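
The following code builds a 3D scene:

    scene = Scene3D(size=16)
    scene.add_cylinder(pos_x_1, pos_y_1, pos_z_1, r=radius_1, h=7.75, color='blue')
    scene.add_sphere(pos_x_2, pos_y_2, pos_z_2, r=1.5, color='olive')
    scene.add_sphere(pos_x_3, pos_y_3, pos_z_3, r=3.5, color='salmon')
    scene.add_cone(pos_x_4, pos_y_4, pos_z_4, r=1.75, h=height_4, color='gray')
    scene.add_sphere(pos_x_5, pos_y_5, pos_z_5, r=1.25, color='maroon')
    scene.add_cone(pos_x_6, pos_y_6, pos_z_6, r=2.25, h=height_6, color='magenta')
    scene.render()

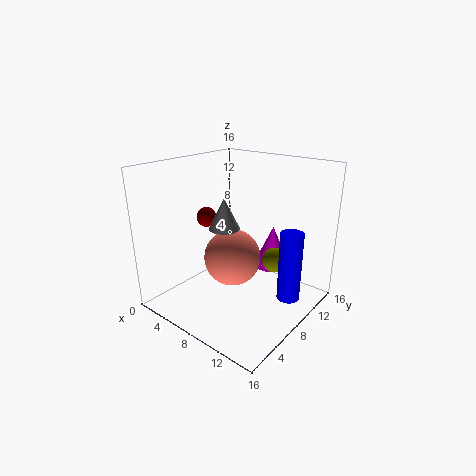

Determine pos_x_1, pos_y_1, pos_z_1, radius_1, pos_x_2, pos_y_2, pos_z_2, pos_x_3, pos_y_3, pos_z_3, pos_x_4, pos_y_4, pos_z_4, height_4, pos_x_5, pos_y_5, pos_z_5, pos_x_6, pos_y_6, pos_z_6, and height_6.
pos_x_1 = 13.75
pos_y_1 = 9.75
pos_z_1 = 1.75
radius_1 = 1.25
pos_x_2 = 10.25
pos_y_2 = 12.25
pos_z_2 = 4.25
pos_x_3 = 5.5
pos_y_3 = 10
pos_z_3 = 4
pos_x_4 = 6.25
pos_y_4 = 7.75
pos_z_4 = 8.75
height_4 = 3.5
pos_x_5 = 1.5
pos_y_5 = 9.75
pos_z_5 = 8.5
pos_x_6 = 9.25
pos_y_6 = 13.25
pos_z_6 = 3
height_6 = 5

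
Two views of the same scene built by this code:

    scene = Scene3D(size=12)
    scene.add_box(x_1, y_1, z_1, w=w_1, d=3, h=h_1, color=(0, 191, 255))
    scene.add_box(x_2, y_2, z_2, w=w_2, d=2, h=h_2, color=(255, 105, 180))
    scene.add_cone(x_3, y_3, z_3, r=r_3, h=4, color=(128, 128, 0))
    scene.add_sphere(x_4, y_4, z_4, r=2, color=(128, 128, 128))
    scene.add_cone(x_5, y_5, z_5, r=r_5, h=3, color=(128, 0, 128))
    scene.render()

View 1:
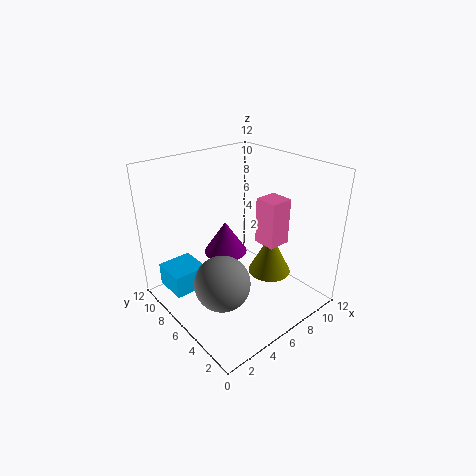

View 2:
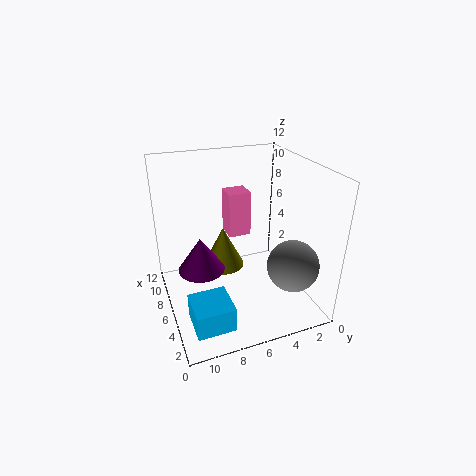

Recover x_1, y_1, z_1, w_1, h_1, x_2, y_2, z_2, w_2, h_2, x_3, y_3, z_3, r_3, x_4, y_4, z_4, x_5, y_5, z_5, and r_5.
x_1 = 1; y_1 = 8; z_1 = 1; w_1 = 3; h_1 = 2; x_2 = 8; y_2 = 4; z_2 = 5; w_2 = 2; h_2 = 4; x_3 = 10; y_3 = 6; z_3 = 1; r_3 = 2; x_4 = 2; y_4 = 3; z_4 = 5; x_5 = 7; y_5 = 9; z_5 = 3; r_5 = 2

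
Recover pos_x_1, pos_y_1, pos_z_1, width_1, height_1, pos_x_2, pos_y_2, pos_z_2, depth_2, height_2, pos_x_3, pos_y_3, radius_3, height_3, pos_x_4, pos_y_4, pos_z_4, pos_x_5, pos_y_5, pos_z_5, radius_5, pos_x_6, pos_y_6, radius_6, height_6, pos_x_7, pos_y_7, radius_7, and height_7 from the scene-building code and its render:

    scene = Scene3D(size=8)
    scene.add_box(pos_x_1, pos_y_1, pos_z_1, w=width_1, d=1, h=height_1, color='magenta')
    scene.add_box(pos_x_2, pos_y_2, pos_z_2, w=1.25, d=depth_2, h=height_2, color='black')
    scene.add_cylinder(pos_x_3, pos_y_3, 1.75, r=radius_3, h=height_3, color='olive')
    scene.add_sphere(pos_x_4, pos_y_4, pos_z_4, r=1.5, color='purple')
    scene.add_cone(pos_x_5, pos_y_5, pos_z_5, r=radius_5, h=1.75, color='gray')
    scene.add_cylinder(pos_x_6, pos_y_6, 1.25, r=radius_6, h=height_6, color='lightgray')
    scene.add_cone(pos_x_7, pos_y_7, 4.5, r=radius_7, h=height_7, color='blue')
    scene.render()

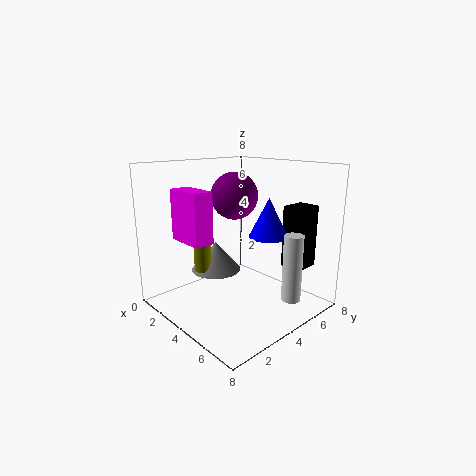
pos_x_1 = 3; pos_y_1 = 0.5; pos_z_1 = 4.5; width_1 = 2; height_1 = 2.5; pos_x_2 = 5.5; pos_y_2 = 6; pos_z_2 = 2.25; depth_2 = 1.5; height_2 = 3.5; pos_x_3 = 2; pos_y_3 = 3; radius_3 = 0.5; height_3 = 2.5; pos_x_4 = 1.5; pos_y_4 = 6; pos_z_4 = 5.75; pos_x_5 = 2; pos_y_5 = 4; pos_z_5 = 1.5; radius_5 = 1.5; pos_x_6 = 7.25; pos_y_6 = 4.75; radius_6 = 0.5; height_6 = 3.5; pos_x_7 = 6; pos_y_7 = 4.25; radius_7 = 1; height_7 = 2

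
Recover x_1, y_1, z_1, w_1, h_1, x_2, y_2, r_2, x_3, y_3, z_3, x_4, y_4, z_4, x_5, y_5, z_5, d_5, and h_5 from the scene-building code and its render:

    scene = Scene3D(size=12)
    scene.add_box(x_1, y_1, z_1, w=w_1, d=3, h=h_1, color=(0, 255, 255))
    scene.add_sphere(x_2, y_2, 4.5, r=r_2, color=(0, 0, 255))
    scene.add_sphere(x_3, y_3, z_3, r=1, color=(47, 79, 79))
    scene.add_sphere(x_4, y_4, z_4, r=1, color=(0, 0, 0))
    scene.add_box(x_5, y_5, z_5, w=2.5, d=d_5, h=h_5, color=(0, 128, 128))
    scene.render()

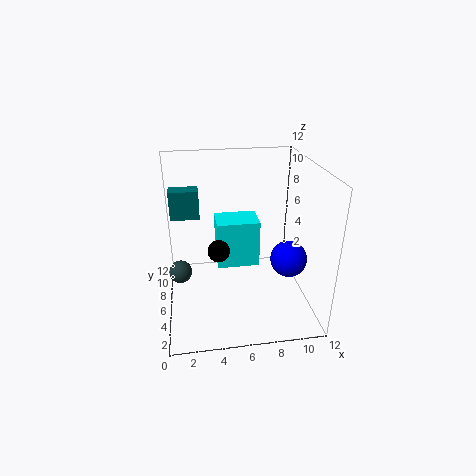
x_1 = 4.5; y_1 = 8.5; z_1 = 1.5; w_1 = 4; h_1 = 4.5; x_2 = 10; y_2 = 4.5; r_2 = 1.5; x_3 = 1; y_3 = 7; z_3 = 2.5; x_4 = 4.5; y_4 = 7.5; z_4 = 4; x_5 = 0.5; y_5 = 8; z_5 = 7; d_5 = 1.5; h_5 = 2.5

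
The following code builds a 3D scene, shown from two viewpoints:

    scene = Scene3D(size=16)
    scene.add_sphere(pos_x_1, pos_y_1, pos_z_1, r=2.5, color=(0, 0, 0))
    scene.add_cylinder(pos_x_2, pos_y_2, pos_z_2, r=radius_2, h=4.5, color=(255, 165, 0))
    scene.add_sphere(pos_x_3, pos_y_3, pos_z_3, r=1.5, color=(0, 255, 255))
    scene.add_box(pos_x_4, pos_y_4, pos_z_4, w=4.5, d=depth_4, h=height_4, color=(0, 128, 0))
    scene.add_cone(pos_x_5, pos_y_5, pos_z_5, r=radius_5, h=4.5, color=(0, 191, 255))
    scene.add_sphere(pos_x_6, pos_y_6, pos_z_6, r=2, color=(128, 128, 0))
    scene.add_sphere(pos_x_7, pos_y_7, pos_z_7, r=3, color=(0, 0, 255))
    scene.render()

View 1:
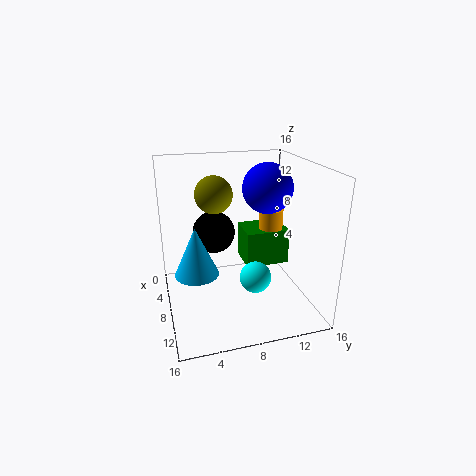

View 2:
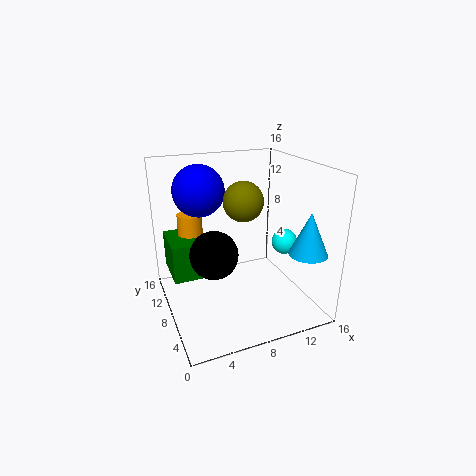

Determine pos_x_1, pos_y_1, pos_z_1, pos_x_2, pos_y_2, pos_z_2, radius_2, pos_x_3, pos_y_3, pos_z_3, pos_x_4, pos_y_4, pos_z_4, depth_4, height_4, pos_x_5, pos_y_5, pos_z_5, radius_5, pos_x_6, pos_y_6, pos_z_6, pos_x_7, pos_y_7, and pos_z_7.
pos_x_1 = 4.5
pos_y_1 = 6
pos_z_1 = 7.5
pos_x_2 = 4
pos_y_2 = 13.5
pos_z_2 = 5
radius_2 = 1.5
pos_x_3 = 14
pos_y_3 = 8
pos_z_3 = 6.5
pos_x_4 = 1
pos_y_4 = 10
pos_z_4 = 2.5
depth_4 = 5.5
height_4 = 4.5
pos_x_5 = 13.5
pos_y_5 = 2.5
pos_z_5 = 7.5
radius_5 = 2
pos_x_6 = 7.5
pos_y_6 = 5.5
pos_z_6 = 13
pos_x_7 = 5
pos_y_7 = 12.5
pos_z_7 = 12.5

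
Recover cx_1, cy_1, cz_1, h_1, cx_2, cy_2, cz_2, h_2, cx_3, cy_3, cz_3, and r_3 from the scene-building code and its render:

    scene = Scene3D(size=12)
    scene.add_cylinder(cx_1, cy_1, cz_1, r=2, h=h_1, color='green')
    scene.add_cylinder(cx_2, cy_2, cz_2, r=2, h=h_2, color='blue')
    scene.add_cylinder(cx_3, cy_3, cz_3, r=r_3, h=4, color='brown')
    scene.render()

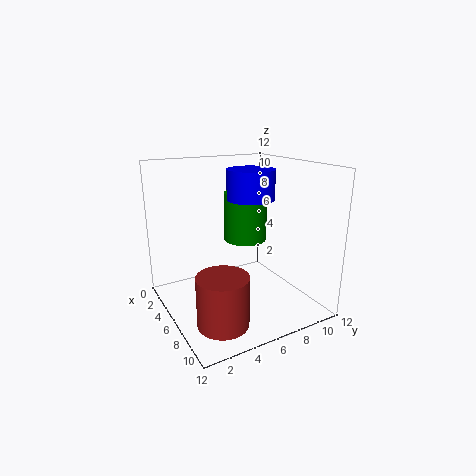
cx_1 = 3
cy_1 = 8.5
cz_1 = 4.5
h_1 = 4.5
cx_2 = 5.5
cy_2 = 7.5
cz_2 = 9
h_2 = 2.5
cx_3 = 9
cy_3 = 3
cz_3 = 0.5
r_3 = 2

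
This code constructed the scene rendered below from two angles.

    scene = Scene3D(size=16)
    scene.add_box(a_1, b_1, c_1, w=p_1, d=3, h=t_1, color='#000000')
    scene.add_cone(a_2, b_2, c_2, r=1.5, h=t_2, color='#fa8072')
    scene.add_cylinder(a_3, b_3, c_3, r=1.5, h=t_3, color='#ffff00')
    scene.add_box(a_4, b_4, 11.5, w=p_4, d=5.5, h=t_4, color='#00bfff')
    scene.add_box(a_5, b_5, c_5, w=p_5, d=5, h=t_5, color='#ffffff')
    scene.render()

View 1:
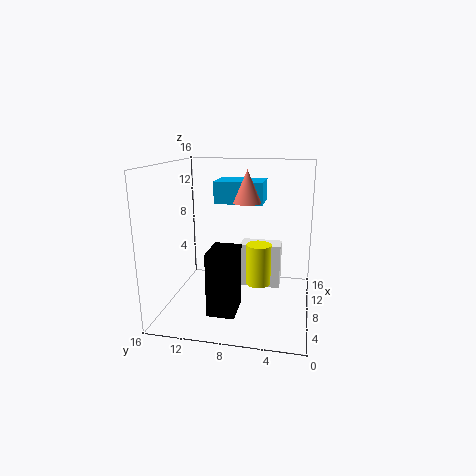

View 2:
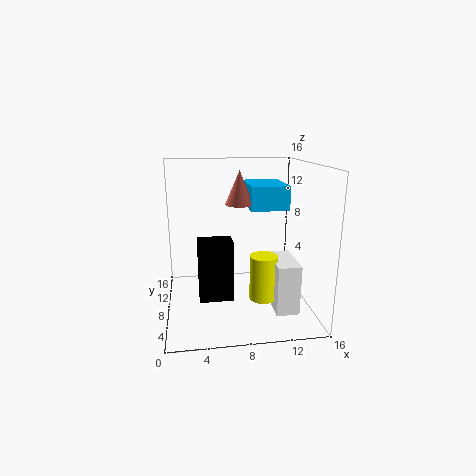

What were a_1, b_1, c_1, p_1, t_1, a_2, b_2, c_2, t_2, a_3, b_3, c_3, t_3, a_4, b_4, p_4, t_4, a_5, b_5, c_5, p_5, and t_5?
a_1 = 3.5; b_1 = 7.5; c_1 = 0.5; p_1 = 4; t_1 = 7; a_2 = 8; b_2 = 7; c_2 = 12; t_2 = 3.5; a_3 = 10.5; b_3 = 6; c_3 = 1.5; t_3 = 5; a_4 = 9; b_4 = 5.5; p_4 = 4; t_4 = 2.5; a_5 = 11.5; b_5 = 3.5; c_5 = 0.5; p_5 = 2.5; t_5 = 5.5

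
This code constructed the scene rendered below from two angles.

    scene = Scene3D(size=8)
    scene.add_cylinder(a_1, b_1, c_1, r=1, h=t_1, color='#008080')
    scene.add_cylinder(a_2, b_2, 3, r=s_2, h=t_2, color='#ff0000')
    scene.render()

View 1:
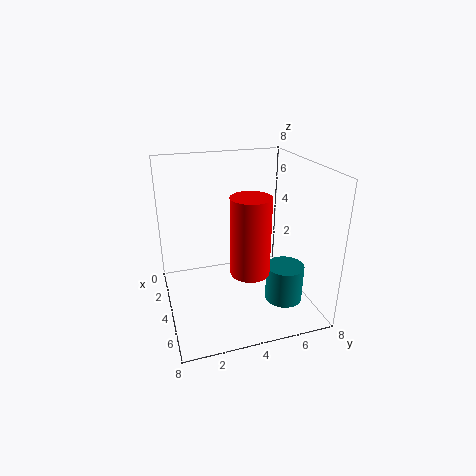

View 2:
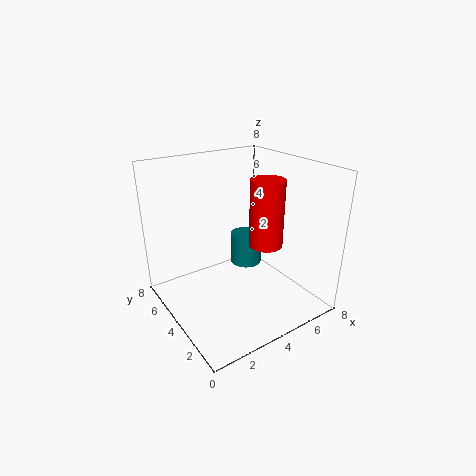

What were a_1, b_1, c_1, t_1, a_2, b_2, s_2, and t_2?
a_1 = 6
b_1 = 6
c_1 = 1
t_1 = 2
a_2 = 6
b_2 = 4
s_2 = 1
t_2 = 4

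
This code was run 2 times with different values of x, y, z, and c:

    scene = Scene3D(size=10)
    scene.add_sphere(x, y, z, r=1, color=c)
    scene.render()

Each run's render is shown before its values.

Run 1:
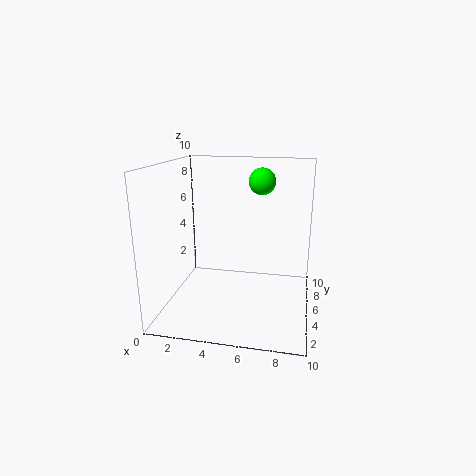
x = 6.25; y = 7.75; z = 8.5; c = 'lime'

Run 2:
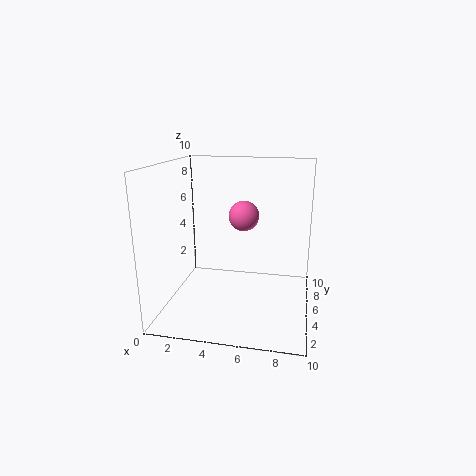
x = 5.5; y = 4.5; z = 6.75; c = 'hotpink'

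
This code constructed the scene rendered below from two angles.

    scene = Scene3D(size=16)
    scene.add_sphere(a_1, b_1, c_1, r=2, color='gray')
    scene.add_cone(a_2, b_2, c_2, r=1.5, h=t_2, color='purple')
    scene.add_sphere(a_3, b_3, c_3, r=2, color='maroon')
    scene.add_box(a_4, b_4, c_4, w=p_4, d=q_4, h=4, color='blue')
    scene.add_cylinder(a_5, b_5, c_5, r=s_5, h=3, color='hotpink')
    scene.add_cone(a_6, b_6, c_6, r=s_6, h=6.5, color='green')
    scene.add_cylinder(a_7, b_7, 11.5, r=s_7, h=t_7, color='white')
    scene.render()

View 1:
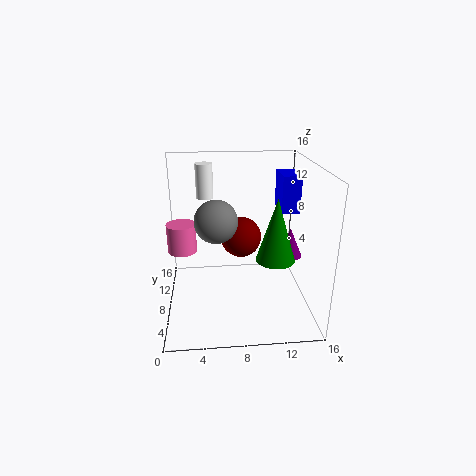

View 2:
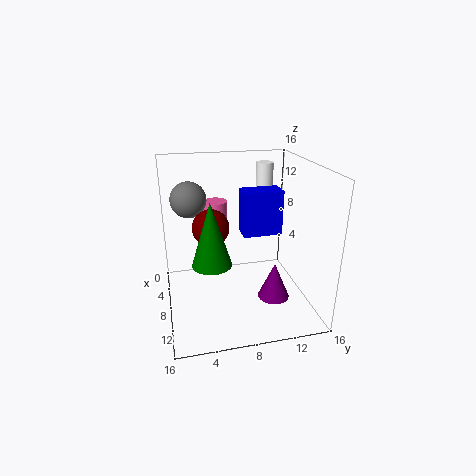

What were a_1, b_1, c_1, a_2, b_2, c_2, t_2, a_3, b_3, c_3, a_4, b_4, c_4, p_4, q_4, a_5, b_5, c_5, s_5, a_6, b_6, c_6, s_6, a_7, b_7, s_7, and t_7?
a_1 = 5.5
b_1 = 3
c_1 = 12
a_2 = 14.5
b_2 = 10
c_2 = 4.5
t_2 = 3.5
a_3 = 8
b_3 = 5
c_3 = 9.5
a_4 = 12.5
b_4 = 7
c_4 = 11
p_4 = 2
q_4 = 3.5
a_5 = 2
b_5 = 6.5
c_5 = 7.5
s_5 = 1.5
a_6 = 11.5
b_6 = 4.5
c_6 = 7
s_6 = 2
a_7 = 4.5
b_7 = 12
s_7 = 1
t_7 = 4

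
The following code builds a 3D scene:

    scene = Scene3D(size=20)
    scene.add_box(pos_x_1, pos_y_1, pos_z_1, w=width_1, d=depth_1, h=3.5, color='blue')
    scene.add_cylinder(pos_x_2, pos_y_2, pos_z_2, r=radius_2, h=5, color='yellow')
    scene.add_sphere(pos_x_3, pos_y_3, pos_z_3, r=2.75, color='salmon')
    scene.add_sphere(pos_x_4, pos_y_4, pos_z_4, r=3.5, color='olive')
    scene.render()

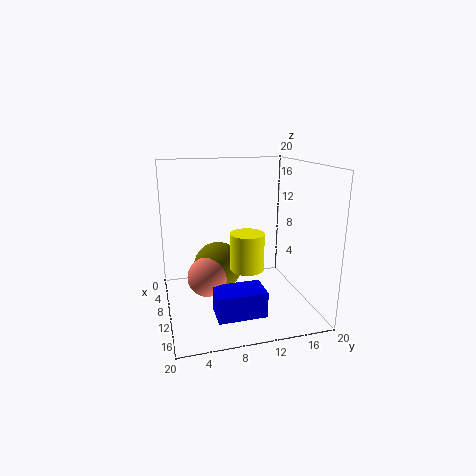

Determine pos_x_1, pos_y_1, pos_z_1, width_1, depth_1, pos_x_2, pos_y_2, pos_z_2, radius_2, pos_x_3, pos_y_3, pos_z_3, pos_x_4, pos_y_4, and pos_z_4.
pos_x_1 = 12.5
pos_y_1 = 5.75
pos_z_1 = 1
width_1 = 4
depth_1 = 6.5
pos_x_2 = 12.75
pos_y_2 = 10.5
pos_z_2 = 6.5
radius_2 = 2.25
pos_x_3 = 10.25
pos_y_3 = 5.5
pos_z_3 = 4.75
pos_x_4 = 8
pos_y_4 = 7.5
pos_z_4 = 5.25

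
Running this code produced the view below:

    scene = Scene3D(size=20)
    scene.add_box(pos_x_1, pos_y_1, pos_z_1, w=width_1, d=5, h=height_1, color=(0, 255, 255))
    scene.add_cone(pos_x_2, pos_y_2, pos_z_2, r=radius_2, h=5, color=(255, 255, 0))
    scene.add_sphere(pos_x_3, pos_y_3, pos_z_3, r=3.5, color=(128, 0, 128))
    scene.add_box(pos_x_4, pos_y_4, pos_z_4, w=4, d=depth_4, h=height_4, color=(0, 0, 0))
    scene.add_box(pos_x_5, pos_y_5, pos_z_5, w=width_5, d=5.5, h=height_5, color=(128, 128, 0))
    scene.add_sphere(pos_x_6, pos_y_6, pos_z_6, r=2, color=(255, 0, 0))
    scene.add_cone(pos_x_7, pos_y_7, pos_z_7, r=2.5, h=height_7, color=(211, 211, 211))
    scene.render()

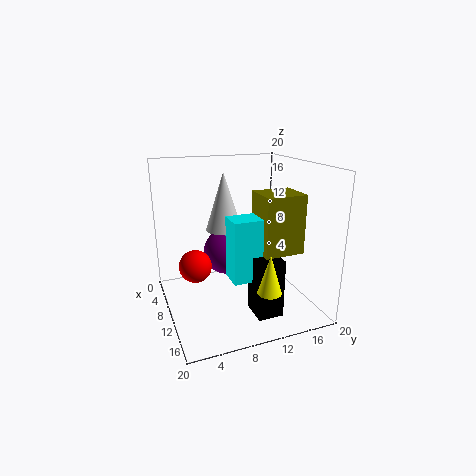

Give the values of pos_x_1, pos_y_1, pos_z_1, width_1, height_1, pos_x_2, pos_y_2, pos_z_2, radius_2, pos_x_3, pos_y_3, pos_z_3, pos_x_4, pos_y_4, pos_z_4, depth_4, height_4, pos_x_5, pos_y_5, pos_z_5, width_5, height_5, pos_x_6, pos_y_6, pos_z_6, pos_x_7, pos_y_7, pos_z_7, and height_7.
pos_x_1 = 10.5; pos_y_1 = 8; pos_z_1 = 5; width_1 = 3.5; height_1 = 8.5; pos_x_2 = 18; pos_y_2 = 11; pos_z_2 = 5.5; radius_2 = 1.5; pos_x_3 = 5; pos_y_3 = 10; pos_z_3 = 6; pos_x_4 = 12.5; pos_y_4 = 10.5; pos_z_4 = 0.5; depth_4 = 3.5; height_4 = 8; pos_x_5 = 10; pos_y_5 = 12; pos_z_5 = 8.5; width_5 = 5; height_5 = 8; pos_x_6 = 13.5; pos_y_6 = 3; pos_z_6 = 8.5; pos_x_7 = 8.5; pos_y_7 = 8.5; pos_z_7 = 11; height_7 = 8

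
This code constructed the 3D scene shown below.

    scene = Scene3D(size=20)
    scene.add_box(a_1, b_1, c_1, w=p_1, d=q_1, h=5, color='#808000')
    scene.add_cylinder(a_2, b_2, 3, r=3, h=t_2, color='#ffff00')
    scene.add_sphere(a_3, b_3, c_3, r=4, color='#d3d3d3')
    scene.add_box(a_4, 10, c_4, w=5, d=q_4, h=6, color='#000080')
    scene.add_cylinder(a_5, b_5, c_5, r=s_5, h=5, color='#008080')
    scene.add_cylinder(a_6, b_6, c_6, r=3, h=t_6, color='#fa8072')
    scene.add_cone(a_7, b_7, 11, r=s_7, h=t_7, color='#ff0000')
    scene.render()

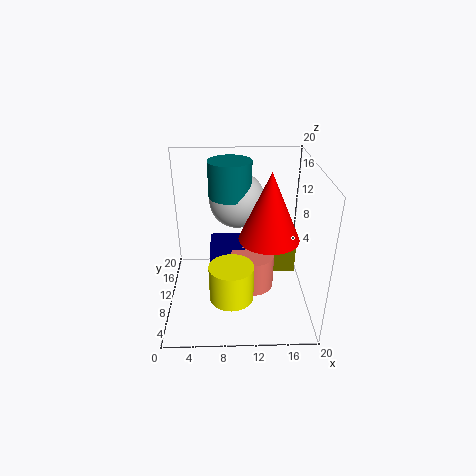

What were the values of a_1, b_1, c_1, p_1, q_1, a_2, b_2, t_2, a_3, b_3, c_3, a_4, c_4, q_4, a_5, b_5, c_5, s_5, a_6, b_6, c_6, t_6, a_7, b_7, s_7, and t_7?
a_1 = 15
b_1 = 13
c_1 = 2
p_1 = 4
q_1 = 3
a_2 = 9
b_2 = 6
t_2 = 5
a_3 = 10
b_3 = 14
c_3 = 14
a_4 = 6
c_4 = 2
q_4 = 5
a_5 = 9
b_5 = 13
c_5 = 15
s_5 = 3
a_6 = 12
b_6 = 9
c_6 = 3
t_6 = 5
a_7 = 14
b_7 = 8
s_7 = 4
t_7 = 9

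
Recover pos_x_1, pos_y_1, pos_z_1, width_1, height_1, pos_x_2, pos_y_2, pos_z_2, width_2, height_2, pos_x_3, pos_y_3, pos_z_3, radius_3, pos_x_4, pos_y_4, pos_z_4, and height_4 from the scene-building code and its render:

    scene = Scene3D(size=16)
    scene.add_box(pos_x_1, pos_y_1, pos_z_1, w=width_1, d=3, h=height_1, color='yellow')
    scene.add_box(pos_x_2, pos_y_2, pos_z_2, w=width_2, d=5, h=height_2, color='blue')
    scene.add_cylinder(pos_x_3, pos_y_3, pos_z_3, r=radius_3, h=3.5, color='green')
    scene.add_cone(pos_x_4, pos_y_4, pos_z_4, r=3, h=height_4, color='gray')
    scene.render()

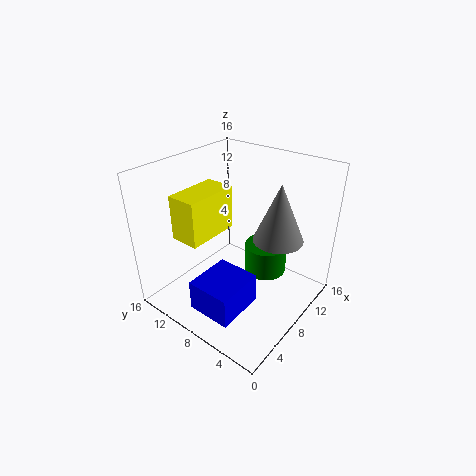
pos_x_1 = 1.5, pos_y_1 = 8, pos_z_1 = 10, width_1 = 5.5, height_1 = 4.5, pos_x_2 = 2, pos_y_2 = 5, pos_z_2 = 1, width_2 = 5.5, height_2 = 3.5, pos_x_3 = 11.5, pos_y_3 = 6.5, pos_z_3 = 2.5, radius_3 = 2.5, pos_x_4 = 12.5, pos_y_4 = 5.5, pos_z_4 = 6.5, height_4 = 7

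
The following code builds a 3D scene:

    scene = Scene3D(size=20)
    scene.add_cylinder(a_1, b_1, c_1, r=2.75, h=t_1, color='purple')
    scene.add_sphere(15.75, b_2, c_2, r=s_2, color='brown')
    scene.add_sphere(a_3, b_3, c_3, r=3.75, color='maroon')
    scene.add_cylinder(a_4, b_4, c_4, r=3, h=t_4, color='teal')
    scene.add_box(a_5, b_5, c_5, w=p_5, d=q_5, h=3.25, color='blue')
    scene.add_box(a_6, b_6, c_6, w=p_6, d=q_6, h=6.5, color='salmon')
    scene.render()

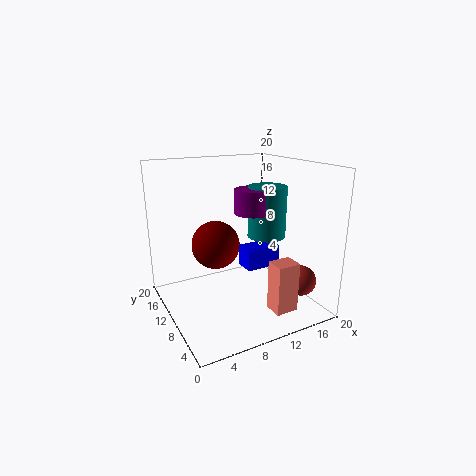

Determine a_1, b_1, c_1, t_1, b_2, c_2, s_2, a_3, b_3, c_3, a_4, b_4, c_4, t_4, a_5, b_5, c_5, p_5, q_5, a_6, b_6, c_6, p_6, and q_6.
a_1 = 14.5
b_1 = 13.75
c_1 = 12
t_1 = 3.75
b_2 = 3
c_2 = 5.25
s_2 = 2
a_3 = 9.25
b_3 = 16
c_3 = 7
a_4 = 17
b_4 = 13.5
c_4 = 8
t_4 = 8
a_5 = 12
b_5 = 10.25
c_5 = 4.25
p_5 = 5.25
q_5 = 3
a_6 = 11
b_6 = 1.25
c_6 = 2.25
p_6 = 3
q_6 = 2.5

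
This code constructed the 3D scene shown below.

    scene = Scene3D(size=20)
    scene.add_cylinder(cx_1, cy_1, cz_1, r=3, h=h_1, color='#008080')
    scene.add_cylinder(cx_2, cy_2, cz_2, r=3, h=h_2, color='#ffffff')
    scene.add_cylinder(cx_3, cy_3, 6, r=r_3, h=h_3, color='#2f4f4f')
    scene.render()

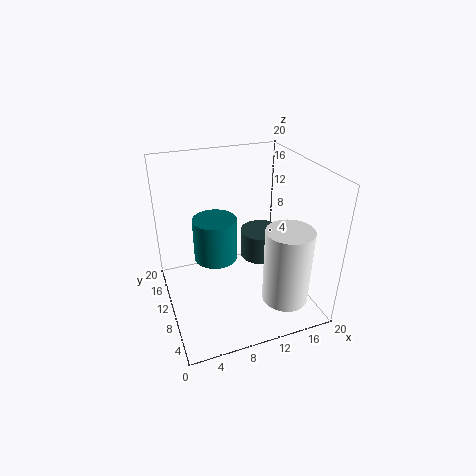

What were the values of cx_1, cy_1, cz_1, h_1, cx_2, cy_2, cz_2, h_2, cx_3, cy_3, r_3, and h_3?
cx_1 = 7; cy_1 = 11; cz_1 = 7; h_1 = 6; cx_2 = 14; cy_2 = 3; cz_2 = 4; h_2 = 10; cx_3 = 14; cy_3 = 11; r_3 = 3; h_3 = 4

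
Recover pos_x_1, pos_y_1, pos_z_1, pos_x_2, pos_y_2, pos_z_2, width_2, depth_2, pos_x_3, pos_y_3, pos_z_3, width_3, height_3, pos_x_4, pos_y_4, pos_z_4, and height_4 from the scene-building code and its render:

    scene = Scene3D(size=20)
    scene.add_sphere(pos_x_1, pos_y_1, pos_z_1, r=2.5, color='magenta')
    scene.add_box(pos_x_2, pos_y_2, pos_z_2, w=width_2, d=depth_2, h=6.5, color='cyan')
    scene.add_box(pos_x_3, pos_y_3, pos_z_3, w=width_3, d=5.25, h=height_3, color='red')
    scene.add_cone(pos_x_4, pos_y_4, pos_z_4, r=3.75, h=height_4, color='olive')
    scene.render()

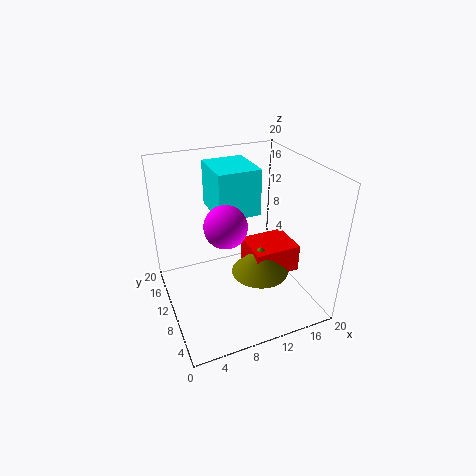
pos_x_1 = 6.25
pos_y_1 = 4.75
pos_z_1 = 15.25
pos_x_2 = 7.5
pos_y_2 = 10.25
pos_z_2 = 12.75
width_2 = 6
depth_2 = 7
pos_x_3 = 10.5
pos_y_3 = 4.75
pos_z_3 = 6.25
width_3 = 6.25
height_3 = 3.75
pos_x_4 = 11.5
pos_y_4 = 6
pos_z_4 = 6.75
height_4 = 3.75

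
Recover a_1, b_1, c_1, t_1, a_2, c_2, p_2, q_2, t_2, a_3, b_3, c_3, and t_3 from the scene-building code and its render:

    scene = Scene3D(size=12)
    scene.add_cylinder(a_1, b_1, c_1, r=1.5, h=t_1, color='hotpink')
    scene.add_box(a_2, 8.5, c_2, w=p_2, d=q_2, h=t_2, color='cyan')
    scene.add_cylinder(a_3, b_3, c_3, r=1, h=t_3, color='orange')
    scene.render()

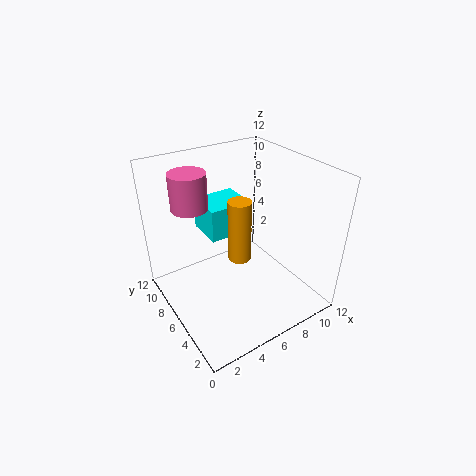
a_1 = 3; b_1 = 8.5; c_1 = 8.5; t_1 = 3; a_2 = 5; c_2 = 4.5; p_2 = 4; q_2 = 3.5; t_2 = 3; a_3 = 6.5; b_3 = 6.5; c_3 = 3.5; t_3 = 5.5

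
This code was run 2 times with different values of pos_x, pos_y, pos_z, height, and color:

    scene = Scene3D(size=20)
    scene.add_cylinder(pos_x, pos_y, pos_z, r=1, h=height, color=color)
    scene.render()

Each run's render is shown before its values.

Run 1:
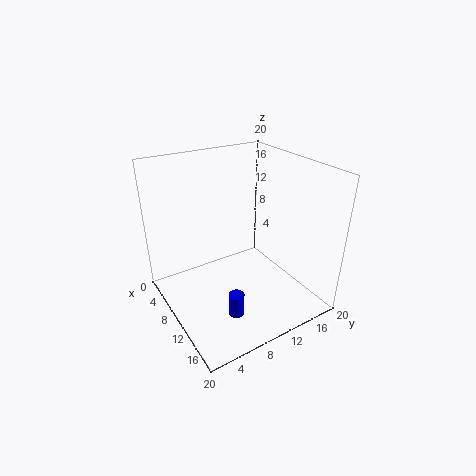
pos_x = 16
pos_y = 6
pos_z = 3
height = 3
color = 'blue'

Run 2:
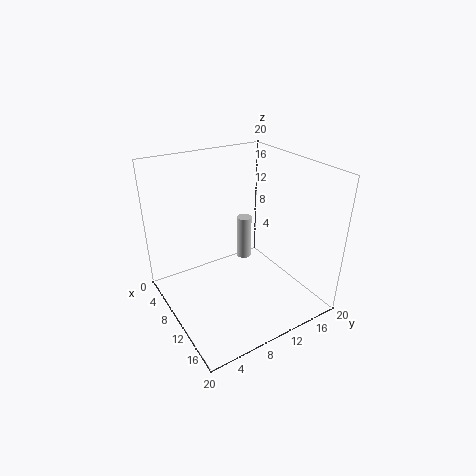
pos_x = 10
pos_y = 11
pos_z = 7
height = 6
color = 'lightgray'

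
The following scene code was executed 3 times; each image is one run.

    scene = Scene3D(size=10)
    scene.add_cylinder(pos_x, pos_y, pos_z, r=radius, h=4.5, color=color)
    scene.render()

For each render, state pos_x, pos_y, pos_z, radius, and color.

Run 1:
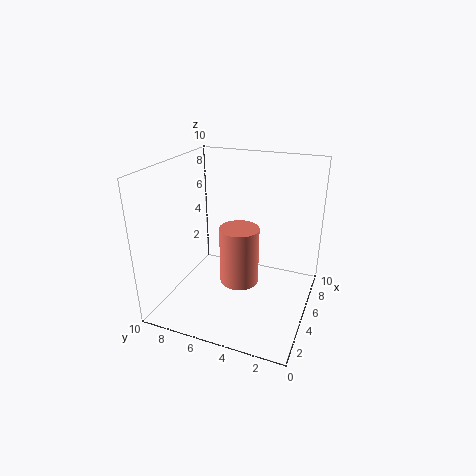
pos_x = 6.5; pos_y = 5.5; pos_z = 0.5; radius = 1.5; color = 'salmon'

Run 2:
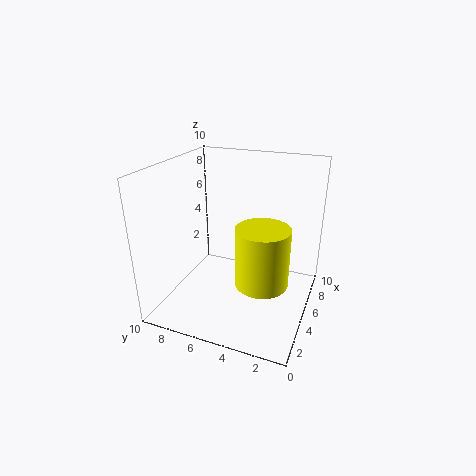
pos_x = 6; pos_y = 3.5; pos_z = 1; radius = 2; color = 'yellow'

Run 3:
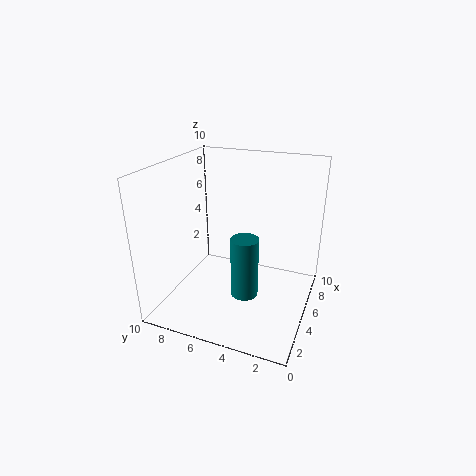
pos_x = 5; pos_y = 4.5; pos_z = 0.5; radius = 1; color = 'teal'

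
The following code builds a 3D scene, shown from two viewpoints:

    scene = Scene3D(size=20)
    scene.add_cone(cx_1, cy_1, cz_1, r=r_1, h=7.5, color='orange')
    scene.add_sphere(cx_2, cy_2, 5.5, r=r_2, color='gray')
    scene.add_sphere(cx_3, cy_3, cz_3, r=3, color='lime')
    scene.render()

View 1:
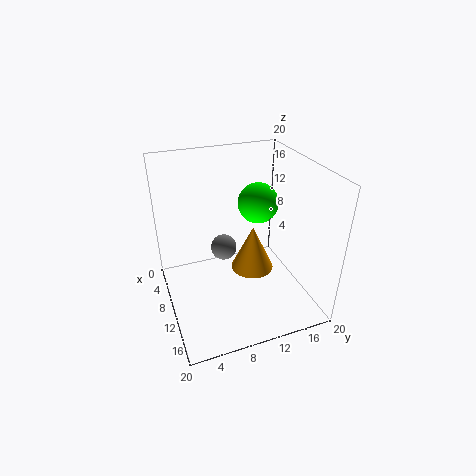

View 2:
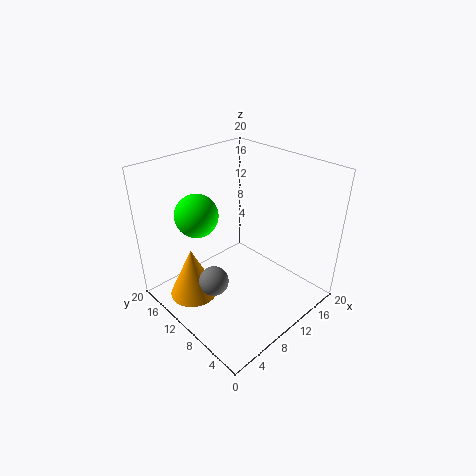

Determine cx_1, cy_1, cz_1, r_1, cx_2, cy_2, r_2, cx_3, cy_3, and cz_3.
cx_1 = 5, cy_1 = 14.5, cz_1 = 0.5, r_1 = 3.5, cx_2 = 5, cy_2 = 9.5, r_2 = 2, cx_3 = 6.5, cy_3 = 14.5, cz_3 = 13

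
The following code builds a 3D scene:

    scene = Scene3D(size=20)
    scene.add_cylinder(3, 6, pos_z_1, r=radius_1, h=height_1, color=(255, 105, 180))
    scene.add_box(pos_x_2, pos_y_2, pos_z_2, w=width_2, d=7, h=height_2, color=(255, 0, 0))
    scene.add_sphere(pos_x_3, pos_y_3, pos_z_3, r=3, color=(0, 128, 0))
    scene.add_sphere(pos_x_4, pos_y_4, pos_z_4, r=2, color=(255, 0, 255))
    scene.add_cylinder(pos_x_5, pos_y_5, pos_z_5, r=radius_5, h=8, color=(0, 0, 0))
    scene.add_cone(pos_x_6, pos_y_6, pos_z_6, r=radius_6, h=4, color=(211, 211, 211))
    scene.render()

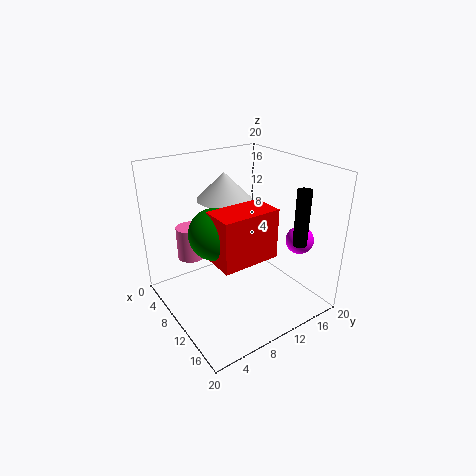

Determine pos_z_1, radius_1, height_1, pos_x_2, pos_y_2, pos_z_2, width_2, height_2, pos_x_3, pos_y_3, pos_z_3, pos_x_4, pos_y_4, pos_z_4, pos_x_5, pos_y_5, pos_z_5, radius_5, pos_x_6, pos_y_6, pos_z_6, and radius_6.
pos_z_1 = 5; radius_1 = 2; height_1 = 5; pos_x_2 = 14; pos_y_2 = 3; pos_z_2 = 11; width_2 = 4; height_2 = 6; pos_x_3 = 14; pos_y_3 = 4; pos_z_3 = 14; pos_x_4 = 14; pos_y_4 = 18; pos_z_4 = 9; pos_x_5 = 15; pos_y_5 = 17; pos_z_5 = 9; radius_5 = 1; pos_x_6 = 5; pos_y_6 = 11; pos_z_6 = 14; radius_6 = 4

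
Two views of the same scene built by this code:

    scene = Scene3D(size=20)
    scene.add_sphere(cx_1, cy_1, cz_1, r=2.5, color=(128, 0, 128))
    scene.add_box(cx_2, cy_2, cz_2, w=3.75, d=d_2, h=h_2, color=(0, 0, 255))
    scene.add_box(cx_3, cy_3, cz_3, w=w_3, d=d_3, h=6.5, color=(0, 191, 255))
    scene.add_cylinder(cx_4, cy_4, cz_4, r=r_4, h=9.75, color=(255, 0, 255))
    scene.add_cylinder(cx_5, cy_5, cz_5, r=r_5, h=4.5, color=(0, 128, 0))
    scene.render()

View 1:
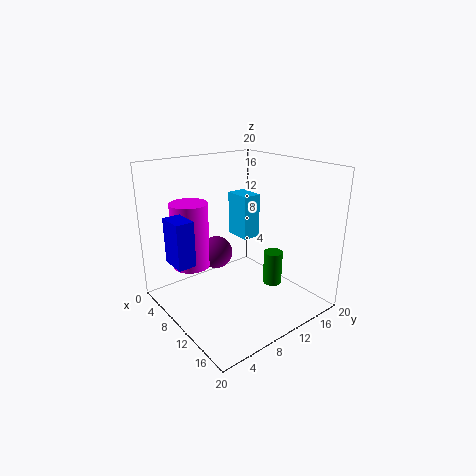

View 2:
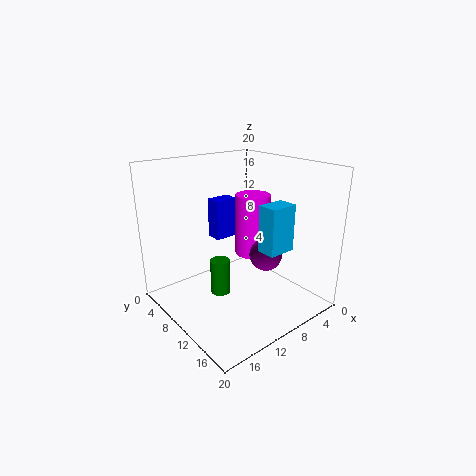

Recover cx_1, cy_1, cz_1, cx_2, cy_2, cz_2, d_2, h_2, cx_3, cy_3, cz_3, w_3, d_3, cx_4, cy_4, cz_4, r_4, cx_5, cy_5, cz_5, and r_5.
cx_1 = 4.5, cy_1 = 10, cz_1 = 5.75, cx_2 = 5.25, cy_2 = 1.25, cz_2 = 7.25, d_2 = 2.5, h_2 = 6.25, cx_3 = 4.5, cy_3 = 12.5, cz_3 = 8.5, w_3 = 4, d_3 = 2.75, cx_4 = 3.75, cy_4 = 6, cz_4 = 4.5, r_4 = 2.75, cx_5 = 14.75, cy_5 = 12.25, cz_5 = 4.5, r_5 = 1.25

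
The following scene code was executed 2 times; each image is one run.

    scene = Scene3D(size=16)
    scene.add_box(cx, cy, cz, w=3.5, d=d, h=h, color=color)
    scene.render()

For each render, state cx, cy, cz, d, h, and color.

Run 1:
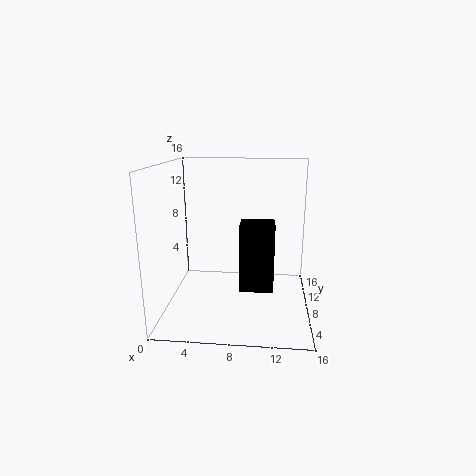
cx = 8.5, cy = 4, cz = 3.5, d = 3, h = 7, color = 'black'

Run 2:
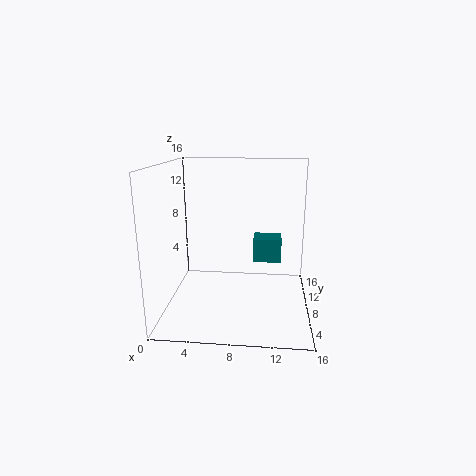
cx = 9.5, cy = 12, cz = 3.5, d = 3, h = 3, color = 'teal'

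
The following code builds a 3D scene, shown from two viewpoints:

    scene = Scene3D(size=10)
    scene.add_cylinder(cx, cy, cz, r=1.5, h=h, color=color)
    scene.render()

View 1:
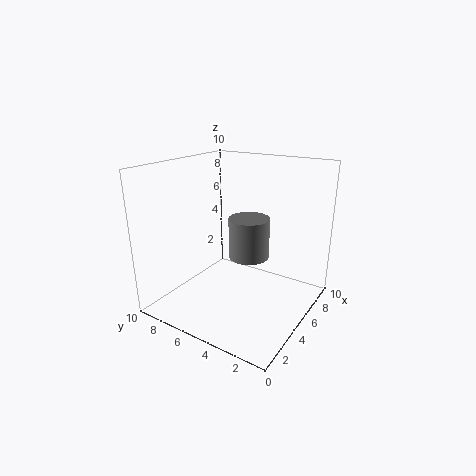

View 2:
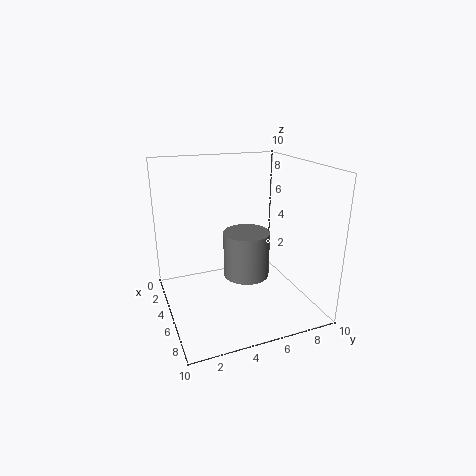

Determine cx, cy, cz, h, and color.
cx = 6.5; cy = 5; cz = 3; h = 3; color = 'gray'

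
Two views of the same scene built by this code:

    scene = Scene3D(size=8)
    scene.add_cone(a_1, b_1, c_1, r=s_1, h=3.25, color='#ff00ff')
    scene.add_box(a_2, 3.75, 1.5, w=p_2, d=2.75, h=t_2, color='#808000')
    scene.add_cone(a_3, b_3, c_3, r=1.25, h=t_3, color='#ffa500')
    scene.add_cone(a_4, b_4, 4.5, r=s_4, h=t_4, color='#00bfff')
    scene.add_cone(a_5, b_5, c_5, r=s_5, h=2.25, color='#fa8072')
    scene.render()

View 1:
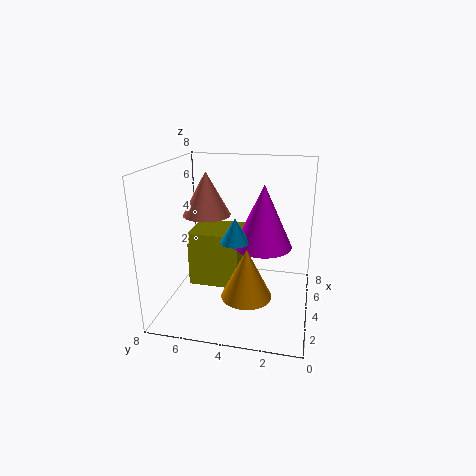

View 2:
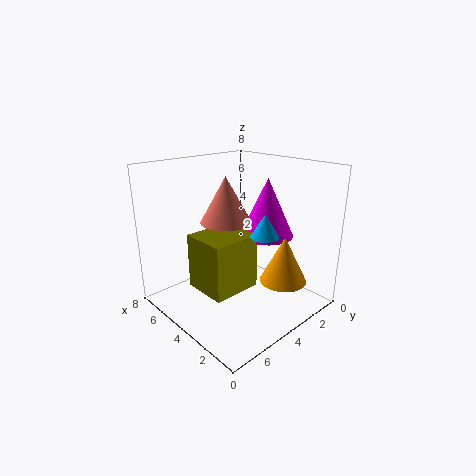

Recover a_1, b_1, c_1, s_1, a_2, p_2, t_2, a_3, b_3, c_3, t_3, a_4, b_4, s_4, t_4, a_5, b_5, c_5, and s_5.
a_1 = 3.25, b_1 = 2.5, c_1 = 4, s_1 = 1.5, a_2 = 2.75, p_2 = 2.5, t_2 = 3, a_3 = 1.5, b_3 = 3, c_3 = 2, t_3 = 2.5, a_4 = 2.25, b_4 = 3.75, s_4 = 0.75, t_4 = 1.25, a_5 = 3.25, b_5 = 5.5, c_5 = 5.5, s_5 = 1.25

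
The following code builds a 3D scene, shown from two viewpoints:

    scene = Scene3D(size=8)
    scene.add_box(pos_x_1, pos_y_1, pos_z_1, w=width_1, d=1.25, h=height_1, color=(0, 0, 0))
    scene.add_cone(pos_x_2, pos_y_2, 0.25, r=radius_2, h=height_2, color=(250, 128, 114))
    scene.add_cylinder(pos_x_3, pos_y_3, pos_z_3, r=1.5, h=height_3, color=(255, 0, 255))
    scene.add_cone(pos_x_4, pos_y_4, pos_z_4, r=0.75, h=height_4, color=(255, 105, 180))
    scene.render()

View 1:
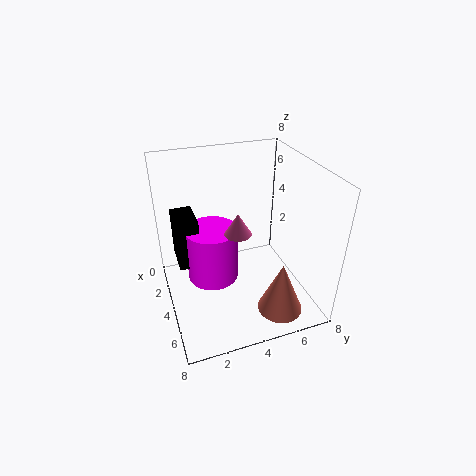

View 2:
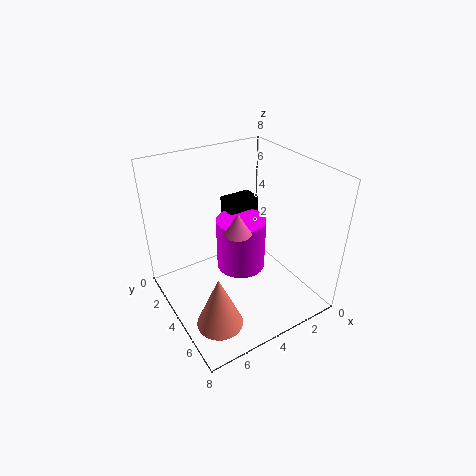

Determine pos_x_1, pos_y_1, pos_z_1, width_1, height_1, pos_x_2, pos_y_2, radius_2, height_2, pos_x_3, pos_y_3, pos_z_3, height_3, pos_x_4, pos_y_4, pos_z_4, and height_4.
pos_x_1 = 1.25, pos_y_1 = 0.75, pos_z_1 = 2, width_1 = 2, height_1 = 3, pos_x_2 = 6.25, pos_y_2 = 5.75, radius_2 = 1.25, height_2 = 3, pos_x_3 = 3, pos_y_3 = 2.75, pos_z_3 = 1, height_3 = 3.25, pos_x_4 = 4, pos_y_4 = 4, pos_z_4 = 4.25, height_4 = 1.25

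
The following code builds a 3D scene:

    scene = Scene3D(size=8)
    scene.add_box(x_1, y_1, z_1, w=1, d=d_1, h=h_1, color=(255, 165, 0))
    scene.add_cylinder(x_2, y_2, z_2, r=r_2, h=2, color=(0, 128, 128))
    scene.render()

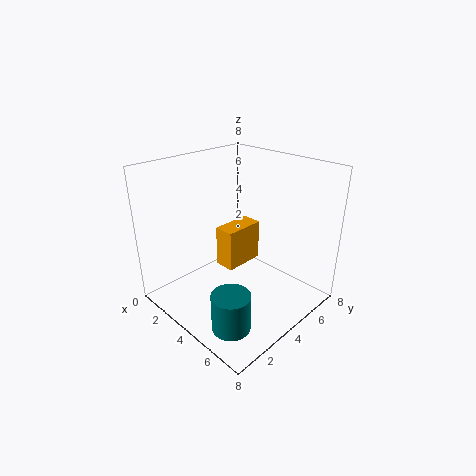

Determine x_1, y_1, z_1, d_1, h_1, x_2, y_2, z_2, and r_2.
x_1 = 4.5; y_1 = 2; z_1 = 3.5; d_1 = 2; h_1 = 2; x_2 = 6; y_2 = 1.5; z_2 = 0.5; r_2 = 1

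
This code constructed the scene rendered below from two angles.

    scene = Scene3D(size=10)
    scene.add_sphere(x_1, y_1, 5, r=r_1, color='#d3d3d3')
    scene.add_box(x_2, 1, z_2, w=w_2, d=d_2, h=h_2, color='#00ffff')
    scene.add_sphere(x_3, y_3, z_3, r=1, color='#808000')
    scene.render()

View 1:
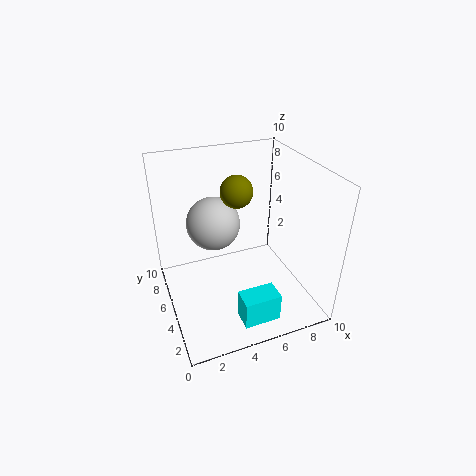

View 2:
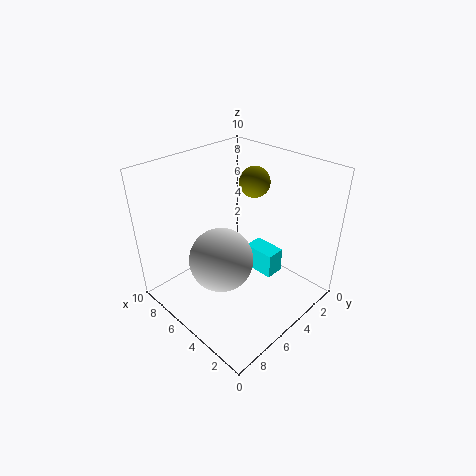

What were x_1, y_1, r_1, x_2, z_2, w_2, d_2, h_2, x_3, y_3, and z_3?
x_1 = 4
y_1 = 7.5
r_1 = 2
x_2 = 4
z_2 = 0.5
w_2 = 2.5
d_2 = 1.5
h_2 = 2
x_3 = 4.5
y_3 = 4
z_3 = 9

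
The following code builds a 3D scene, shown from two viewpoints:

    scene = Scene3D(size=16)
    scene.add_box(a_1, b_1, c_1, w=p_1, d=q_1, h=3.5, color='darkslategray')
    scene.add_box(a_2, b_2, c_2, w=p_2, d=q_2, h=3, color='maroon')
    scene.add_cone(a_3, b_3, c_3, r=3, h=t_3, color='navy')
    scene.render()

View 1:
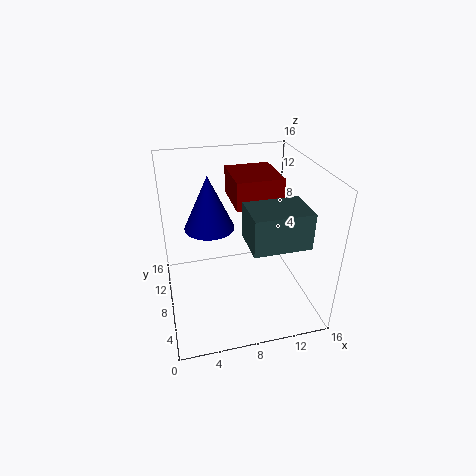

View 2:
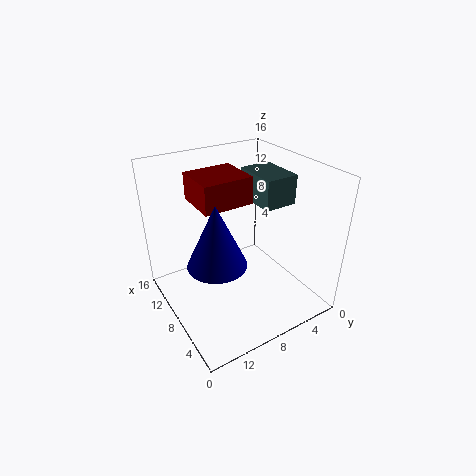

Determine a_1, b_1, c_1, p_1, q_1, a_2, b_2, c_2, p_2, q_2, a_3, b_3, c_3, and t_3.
a_1 = 7.5
b_1 = 0.5
c_1 = 10.5
p_1 = 5.5
q_1 = 4
a_2 = 7.5
b_2 = 6.5
c_2 = 12
p_2 = 5
q_2 = 5.5
a_3 = 5.5
b_3 = 12
c_3 = 7.5
t_3 = 6.5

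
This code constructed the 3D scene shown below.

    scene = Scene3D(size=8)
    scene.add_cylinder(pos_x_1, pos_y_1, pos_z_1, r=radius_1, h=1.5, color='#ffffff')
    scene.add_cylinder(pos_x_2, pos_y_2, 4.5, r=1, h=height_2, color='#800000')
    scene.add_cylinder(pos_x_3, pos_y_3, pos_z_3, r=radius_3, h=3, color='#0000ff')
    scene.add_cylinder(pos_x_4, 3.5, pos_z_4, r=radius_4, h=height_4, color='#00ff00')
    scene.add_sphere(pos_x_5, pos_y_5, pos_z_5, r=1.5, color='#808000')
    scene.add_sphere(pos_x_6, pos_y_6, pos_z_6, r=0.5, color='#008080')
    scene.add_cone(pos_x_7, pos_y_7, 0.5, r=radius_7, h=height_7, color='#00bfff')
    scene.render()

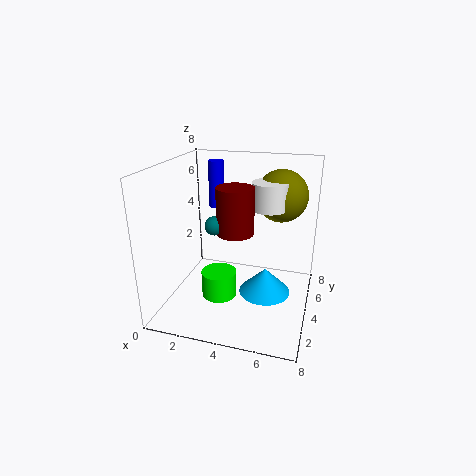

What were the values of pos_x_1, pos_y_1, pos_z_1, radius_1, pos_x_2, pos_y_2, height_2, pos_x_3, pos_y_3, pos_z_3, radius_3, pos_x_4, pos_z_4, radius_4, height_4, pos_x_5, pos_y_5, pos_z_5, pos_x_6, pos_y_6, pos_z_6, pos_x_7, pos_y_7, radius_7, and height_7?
pos_x_1 = 5.5
pos_y_1 = 5
pos_z_1 = 5.5
radius_1 = 1
pos_x_2 = 4
pos_y_2 = 3.5
height_2 = 2.5
pos_x_3 = 1.5
pos_y_3 = 7.5
pos_z_3 = 4.5
radius_3 = 0.5
pos_x_4 = 3
pos_z_4 = 0.5
radius_4 = 1
height_4 = 1.5
pos_x_5 = 6
pos_y_5 = 6
pos_z_5 = 6
pos_x_6 = 3
pos_y_6 = 3
pos_z_6 = 5
pos_x_7 = 5.5
pos_y_7 = 4.5
radius_7 = 1.5
height_7 = 1.5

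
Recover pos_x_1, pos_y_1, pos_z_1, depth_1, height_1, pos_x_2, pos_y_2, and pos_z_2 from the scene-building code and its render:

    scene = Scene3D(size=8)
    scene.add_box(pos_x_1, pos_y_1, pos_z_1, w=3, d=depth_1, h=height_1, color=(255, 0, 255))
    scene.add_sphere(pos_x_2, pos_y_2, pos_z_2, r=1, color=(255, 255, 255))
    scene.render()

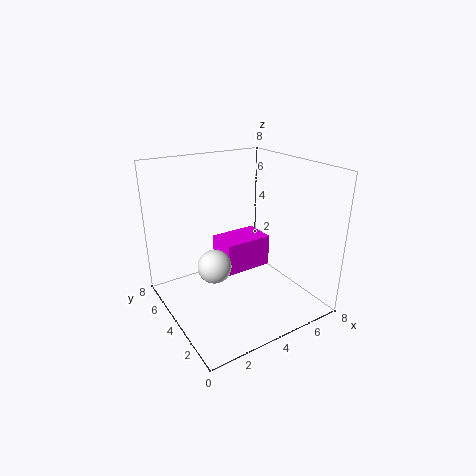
pos_x_1 = 4, pos_y_1 = 5, pos_z_1 = 1, depth_1 = 2, height_1 = 2, pos_x_2 = 3, pos_y_2 = 5, pos_z_2 = 2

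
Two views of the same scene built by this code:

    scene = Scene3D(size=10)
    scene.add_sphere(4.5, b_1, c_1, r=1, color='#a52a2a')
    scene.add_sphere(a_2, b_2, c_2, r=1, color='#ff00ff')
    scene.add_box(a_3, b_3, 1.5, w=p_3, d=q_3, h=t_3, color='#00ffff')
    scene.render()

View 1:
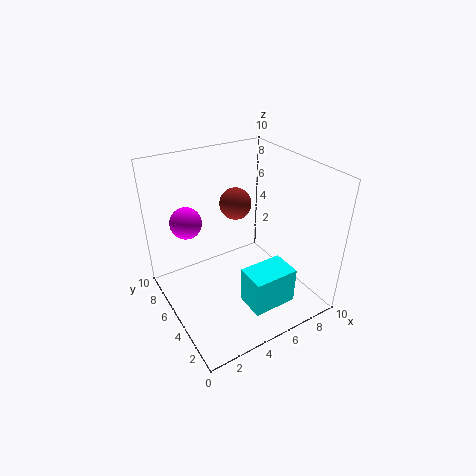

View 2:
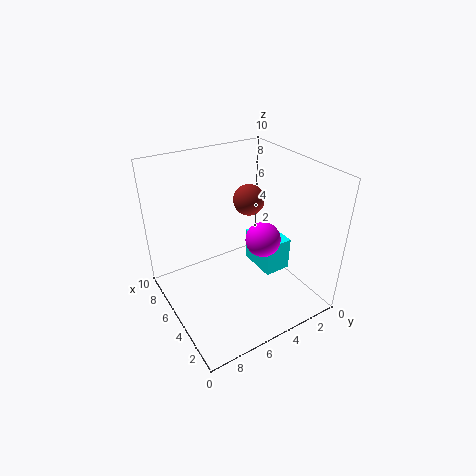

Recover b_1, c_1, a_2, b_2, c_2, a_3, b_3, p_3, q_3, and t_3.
b_1 = 4.5, c_1 = 8, a_2 = 1.5, b_2 = 5.5, c_2 = 7, a_3 = 4, b_3 = 1, p_3 = 3, q_3 = 2, t_3 = 2.5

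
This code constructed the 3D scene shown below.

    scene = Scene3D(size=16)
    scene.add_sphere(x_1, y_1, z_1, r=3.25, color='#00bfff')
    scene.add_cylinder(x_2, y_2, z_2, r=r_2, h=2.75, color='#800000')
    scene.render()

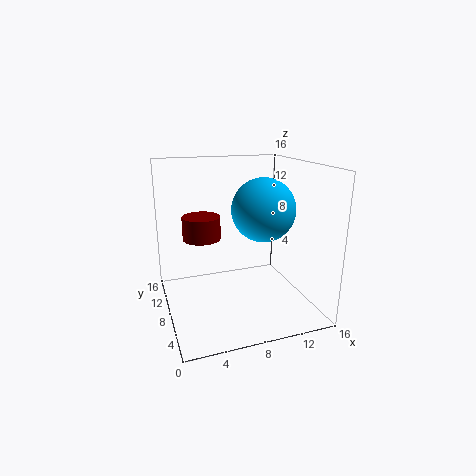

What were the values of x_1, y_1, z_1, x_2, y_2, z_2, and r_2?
x_1 = 9.75
y_1 = 5.25
z_1 = 11.75
x_2 = 4.75
y_2 = 11.75
z_2 = 7
r_2 = 2.25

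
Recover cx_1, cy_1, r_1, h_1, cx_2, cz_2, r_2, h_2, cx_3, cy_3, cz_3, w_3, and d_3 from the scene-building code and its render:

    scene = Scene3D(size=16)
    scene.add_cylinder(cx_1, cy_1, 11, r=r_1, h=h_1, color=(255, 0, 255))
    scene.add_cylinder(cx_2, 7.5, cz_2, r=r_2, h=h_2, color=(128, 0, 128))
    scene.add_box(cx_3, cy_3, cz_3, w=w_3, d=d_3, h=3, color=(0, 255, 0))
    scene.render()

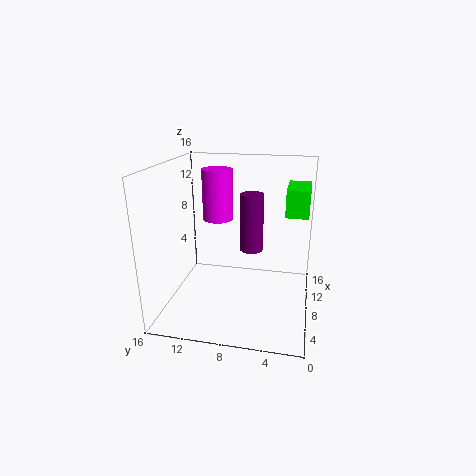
cx_1 = 5.5
cy_1 = 9.5
r_1 = 1.5
h_1 = 5
cx_2 = 14
cz_2 = 4
r_2 = 1.5
h_2 = 7.5
cx_3 = 8.5
cy_3 = 0.5
cz_3 = 10.5
w_3 = 5
d_3 = 2.5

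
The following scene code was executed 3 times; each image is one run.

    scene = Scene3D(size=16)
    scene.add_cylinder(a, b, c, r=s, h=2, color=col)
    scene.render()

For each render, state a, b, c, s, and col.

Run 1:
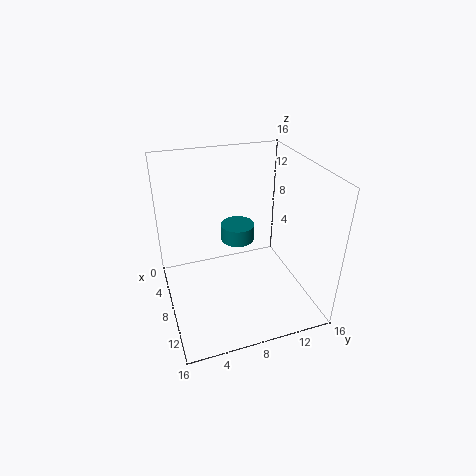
a = 5, b = 9, c = 6, s = 2, col = 'teal'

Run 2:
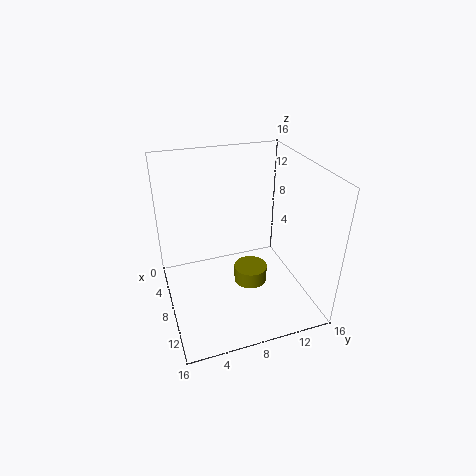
a = 7, b = 10, c = 1, s = 2, col = 'olive'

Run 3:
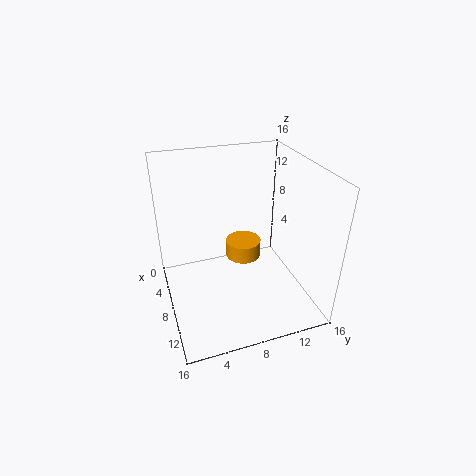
a = 7, b = 9, c = 5, s = 2, col = 'orange'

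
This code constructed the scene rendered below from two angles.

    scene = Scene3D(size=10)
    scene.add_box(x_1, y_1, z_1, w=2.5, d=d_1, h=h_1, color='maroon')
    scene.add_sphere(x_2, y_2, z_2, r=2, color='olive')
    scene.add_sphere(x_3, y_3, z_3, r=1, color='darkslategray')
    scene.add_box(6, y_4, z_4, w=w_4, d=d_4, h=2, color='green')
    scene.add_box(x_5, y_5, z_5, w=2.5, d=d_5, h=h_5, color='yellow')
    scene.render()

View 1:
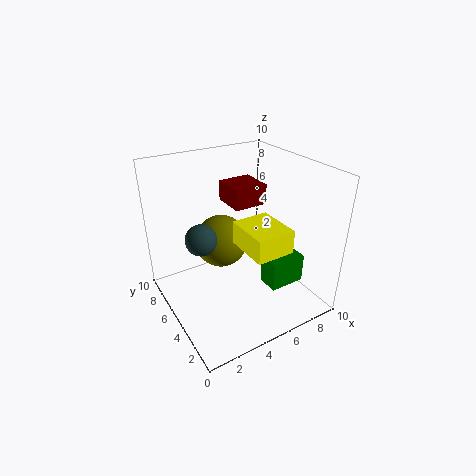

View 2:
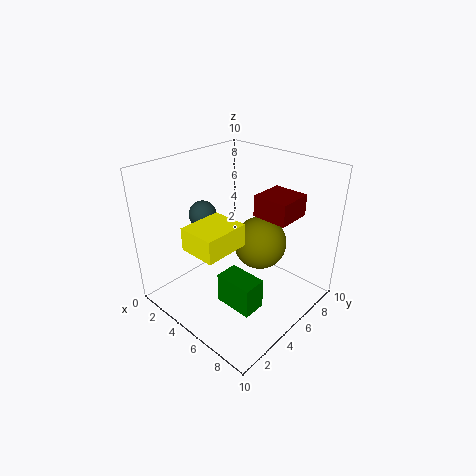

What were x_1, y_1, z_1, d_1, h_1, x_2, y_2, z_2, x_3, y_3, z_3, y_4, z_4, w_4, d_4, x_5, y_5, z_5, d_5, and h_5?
x_1 = 5.5
y_1 = 6
z_1 = 6.5
d_1 = 2.5
h_1 = 1.5
x_2 = 5
y_2 = 7.5
z_2 = 3.5
x_3 = 2
y_3 = 4.5
z_3 = 6
y_4 = 2
z_4 = 2
w_4 = 2.5
d_4 = 1.5
x_5 = 4
y_5 = 1
z_5 = 5.5
d_5 = 3
h_5 = 1.5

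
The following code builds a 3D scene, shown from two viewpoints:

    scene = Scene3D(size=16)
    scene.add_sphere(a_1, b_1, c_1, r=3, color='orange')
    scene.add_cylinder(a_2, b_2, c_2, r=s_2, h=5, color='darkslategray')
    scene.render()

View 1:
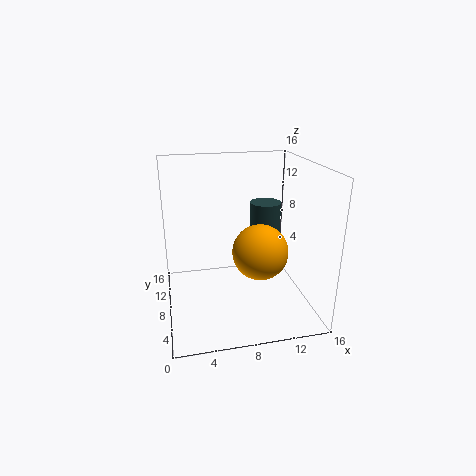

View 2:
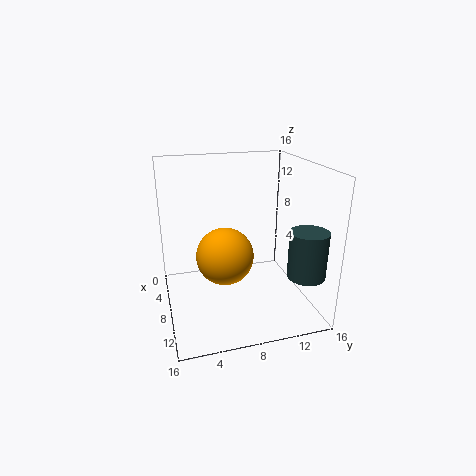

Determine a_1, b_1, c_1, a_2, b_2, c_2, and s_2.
a_1 = 10; b_1 = 6; c_1 = 7; a_2 = 13; b_2 = 14; c_2 = 5; s_2 = 2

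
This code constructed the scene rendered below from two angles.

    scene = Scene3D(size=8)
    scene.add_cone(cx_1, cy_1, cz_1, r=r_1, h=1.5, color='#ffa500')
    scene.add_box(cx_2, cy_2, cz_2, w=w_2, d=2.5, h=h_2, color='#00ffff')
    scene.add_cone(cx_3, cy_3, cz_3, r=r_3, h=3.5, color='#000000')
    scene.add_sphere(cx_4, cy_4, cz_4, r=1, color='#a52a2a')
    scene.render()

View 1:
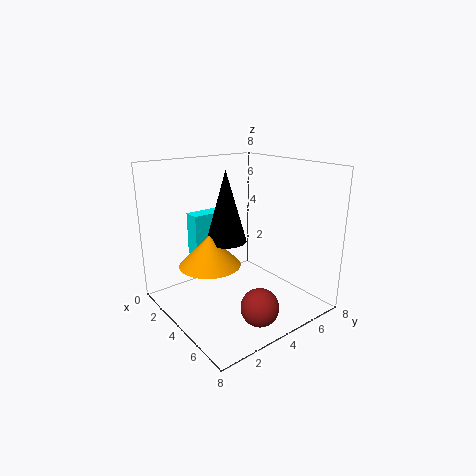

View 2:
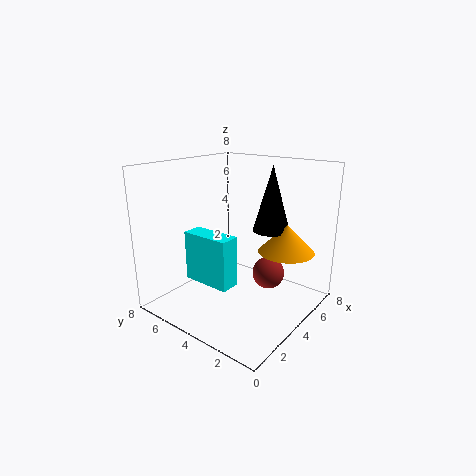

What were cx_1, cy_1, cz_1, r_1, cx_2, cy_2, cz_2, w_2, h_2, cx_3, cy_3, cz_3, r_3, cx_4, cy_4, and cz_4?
cx_1 = 5
cy_1 = 1.5
cz_1 = 3.5
r_1 = 1.5
cx_2 = 1
cy_2 = 2.5
cz_2 = 2.5
w_2 = 1
h_2 = 2.5
cx_3 = 5
cy_3 = 2.5
cz_3 = 4.5
r_3 = 1
cx_4 = 6.5
cy_4 = 3.5
cz_4 = 1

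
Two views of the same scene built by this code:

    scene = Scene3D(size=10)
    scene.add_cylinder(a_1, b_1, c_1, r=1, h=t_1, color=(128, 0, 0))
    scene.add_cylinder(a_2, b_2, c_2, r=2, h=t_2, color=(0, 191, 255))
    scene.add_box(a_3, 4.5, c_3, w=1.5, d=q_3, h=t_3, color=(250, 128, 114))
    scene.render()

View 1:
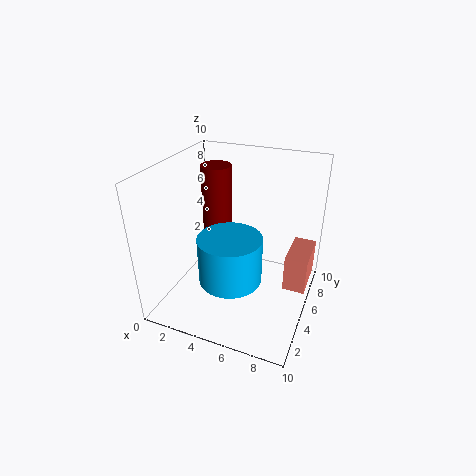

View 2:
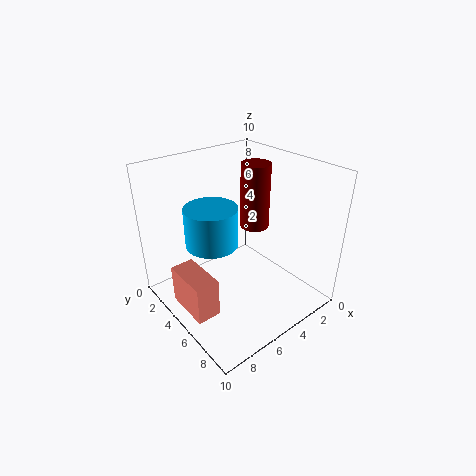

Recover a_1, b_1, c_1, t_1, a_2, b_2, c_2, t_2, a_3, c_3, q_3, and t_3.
a_1 = 3.5, b_1 = 5, c_1 = 5.5, t_1 = 4.5, a_2 = 5.5, b_2 = 2.5, c_2 = 3.5, t_2 = 3, a_3 = 8.5, c_3 = 2, q_3 = 3, t_3 = 2.5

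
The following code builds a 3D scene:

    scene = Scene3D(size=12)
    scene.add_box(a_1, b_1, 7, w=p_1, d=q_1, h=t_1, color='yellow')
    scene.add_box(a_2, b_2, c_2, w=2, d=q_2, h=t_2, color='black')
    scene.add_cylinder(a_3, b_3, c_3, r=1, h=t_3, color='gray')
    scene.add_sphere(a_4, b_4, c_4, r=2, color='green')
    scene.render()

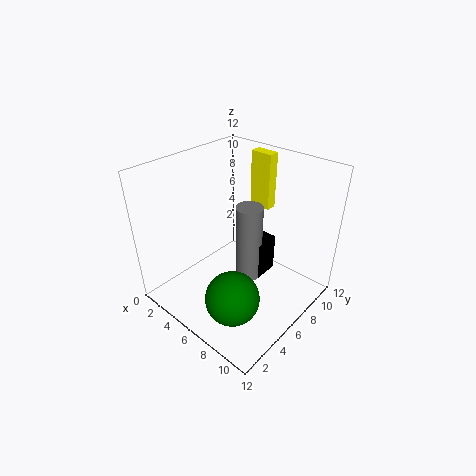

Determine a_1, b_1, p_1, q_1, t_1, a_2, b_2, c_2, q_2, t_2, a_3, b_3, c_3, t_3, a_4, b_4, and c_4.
a_1 = 4, b_1 = 10, p_1 = 2, q_1 = 1, t_1 = 5, a_2 = 7, b_2 = 5, c_2 = 4, q_2 = 2, t_2 = 3, a_3 = 8, b_3 = 5, c_3 = 4, t_3 = 6, a_4 = 9, b_4 = 2, c_4 = 4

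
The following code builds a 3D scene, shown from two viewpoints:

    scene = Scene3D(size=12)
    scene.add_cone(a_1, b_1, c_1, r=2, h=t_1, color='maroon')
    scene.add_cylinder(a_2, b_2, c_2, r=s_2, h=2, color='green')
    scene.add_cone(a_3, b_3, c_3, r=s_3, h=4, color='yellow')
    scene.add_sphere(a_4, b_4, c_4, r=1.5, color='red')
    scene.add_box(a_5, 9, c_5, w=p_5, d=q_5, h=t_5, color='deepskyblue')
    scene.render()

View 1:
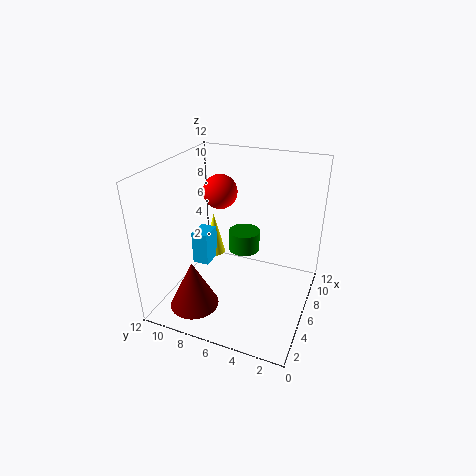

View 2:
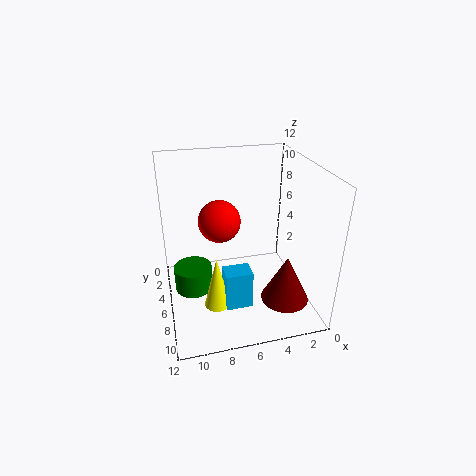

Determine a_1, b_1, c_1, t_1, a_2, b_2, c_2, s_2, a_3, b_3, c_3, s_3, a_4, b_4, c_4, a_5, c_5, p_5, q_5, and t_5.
a_1 = 2.5; b_1 = 8.5; c_1 = 1; t_1 = 4; a_2 = 10; b_2 = 7; c_2 = 2.5; s_2 = 1.5; a_3 = 8.5; b_3 = 9.5; c_3 = 2.5; s_3 = 1; a_4 = 8; b_4 = 8.5; c_4 = 9; a_5 = 6; c_5 = 2.5; p_5 = 2; q_5 = 1.5; t_5 = 3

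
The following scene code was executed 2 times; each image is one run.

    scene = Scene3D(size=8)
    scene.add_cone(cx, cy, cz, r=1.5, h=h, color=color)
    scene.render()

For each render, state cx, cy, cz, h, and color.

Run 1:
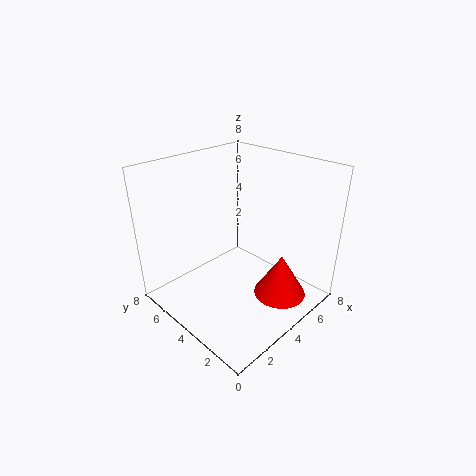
cx = 5.5, cy = 2, cz = 0.5, h = 2.5, color = 'red'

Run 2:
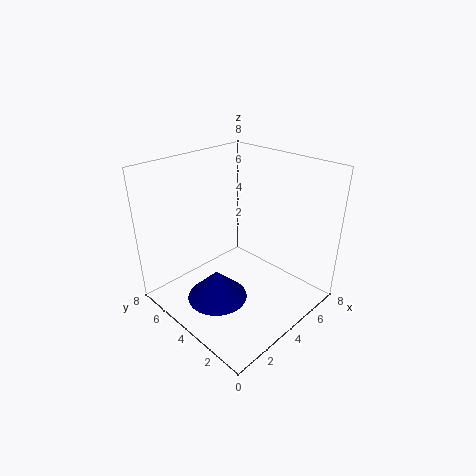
cx = 1.5, cy = 3, cz = 2, h = 1.5, color = 'navy'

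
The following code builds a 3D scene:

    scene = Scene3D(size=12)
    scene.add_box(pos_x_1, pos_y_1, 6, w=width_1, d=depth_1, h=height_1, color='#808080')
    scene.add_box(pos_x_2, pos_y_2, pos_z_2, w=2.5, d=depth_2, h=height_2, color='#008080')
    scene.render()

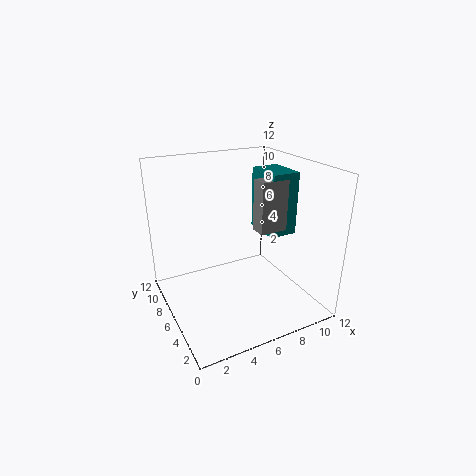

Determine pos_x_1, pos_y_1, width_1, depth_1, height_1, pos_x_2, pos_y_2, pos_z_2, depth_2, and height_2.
pos_x_1 = 8, pos_y_1 = 5.5, width_1 = 2.5, depth_1 = 1.5, height_1 = 4.5, pos_x_2 = 9, pos_y_2 = 5.5, pos_z_2 = 5.5, depth_2 = 3.5, height_2 = 5.5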